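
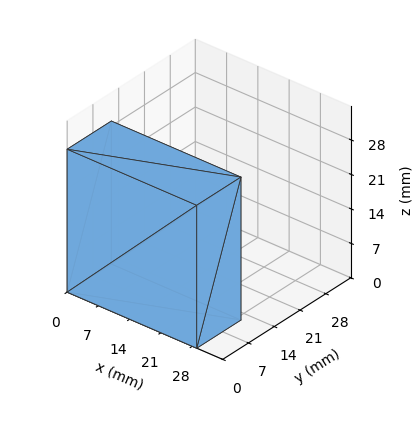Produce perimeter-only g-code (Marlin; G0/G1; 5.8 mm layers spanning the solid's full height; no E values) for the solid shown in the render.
Reading the render: the shape is a rectangular box, roughly 29 × 12 mm footprint and 29 mm tall (dimensions read to the nearest mm from the axis ticks). For the g-code, the solid's height is divided into equal slices at the stated Δz and each level perimeter traced with G1 moves after a G0 lift.

; perimeter-only toolpath
G21 ; units = mm
G90 ; absolute positioning
G28 ; home
; layer 1
G0 Z5.8
G0 X0.0 Y0.0
G1 X29.0 Y0.0
G1 X29.0 Y12.0
G1 X0.0 Y12.0
G1 X0.0 Y0.0
; layer 2
G0 Z11.6
G0 X0.0 Y0.0
G1 X29.0 Y0.0
G1 X29.0 Y12.0
G1 X0.0 Y12.0
G1 X0.0 Y0.0
; layer 3
G0 Z17.4
G0 X0.0 Y0.0
G1 X29.0 Y0.0
G1 X29.0 Y12.0
G1 X0.0 Y12.0
G1 X0.0 Y0.0
; layer 4
G0 Z23.2
G0 X0.0 Y0.0
G1 X29.0 Y0.0
G1 X29.0 Y12.0
G1 X0.0 Y12.0
G1 X0.0 Y0.0
; layer 5
G0 Z29.0
G0 X0.0 Y0.0
G1 X29.0 Y0.0
G1 X29.0 Y12.0
G1 X0.0 Y12.0
G1 X0.0 Y0.0
M2 ; end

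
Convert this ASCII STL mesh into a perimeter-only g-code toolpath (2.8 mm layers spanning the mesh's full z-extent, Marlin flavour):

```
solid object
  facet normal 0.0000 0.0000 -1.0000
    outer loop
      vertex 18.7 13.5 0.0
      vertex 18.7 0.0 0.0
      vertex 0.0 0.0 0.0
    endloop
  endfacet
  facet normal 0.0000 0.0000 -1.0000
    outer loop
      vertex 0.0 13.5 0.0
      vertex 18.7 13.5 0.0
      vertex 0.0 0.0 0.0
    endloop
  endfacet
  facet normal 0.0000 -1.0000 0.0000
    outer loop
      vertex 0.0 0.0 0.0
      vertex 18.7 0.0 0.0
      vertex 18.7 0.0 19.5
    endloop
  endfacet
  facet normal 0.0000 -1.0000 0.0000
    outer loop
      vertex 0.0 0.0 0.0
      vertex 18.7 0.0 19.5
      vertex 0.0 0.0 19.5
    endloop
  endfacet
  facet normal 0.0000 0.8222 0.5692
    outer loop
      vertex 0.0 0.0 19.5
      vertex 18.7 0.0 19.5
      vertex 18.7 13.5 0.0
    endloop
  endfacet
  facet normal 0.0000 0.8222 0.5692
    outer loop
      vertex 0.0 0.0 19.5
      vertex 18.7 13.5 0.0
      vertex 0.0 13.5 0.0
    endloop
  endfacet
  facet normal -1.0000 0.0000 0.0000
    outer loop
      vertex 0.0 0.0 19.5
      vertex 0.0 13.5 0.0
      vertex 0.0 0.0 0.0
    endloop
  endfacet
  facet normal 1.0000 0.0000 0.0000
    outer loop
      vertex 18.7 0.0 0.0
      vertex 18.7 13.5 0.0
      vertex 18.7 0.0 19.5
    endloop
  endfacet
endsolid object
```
; perimeter-only toolpath
G21 ; units = mm
G90 ; absolute positioning
G28 ; home
; layer 1
G0 Z2.8
G0 X0.0 Y0.0
G1 X18.7 Y0.0
G1 X18.7 Y11.6
G1 X0.0 Y11.6
G1 X0.0 Y0.0
; layer 2
G0 Z5.6
G0 X0.0 Y0.0
G1 X18.7 Y0.0
G1 X18.7 Y9.6
G1 X0.0 Y9.6
G1 X0.0 Y0.0
; layer 3
G0 Z8.4
G0 X0.0 Y0.0
G1 X18.7 Y0.0
G1 X18.7 Y7.7
G1 X0.0 Y7.7
G1 X0.0 Y0.0
; layer 4
G0 Z11.1
G0 X0.0 Y0.0
G1 X18.7 Y0.0
G1 X18.7 Y5.8
G1 X0.0 Y5.8
G1 X0.0 Y0.0
; layer 5
G0 Z13.9
G0 X0.0 Y0.0
G1 X18.7 Y0.0
G1 X18.7 Y3.9
G1 X0.0 Y3.9
G1 X0.0 Y0.0
; layer 6
G0 Z16.7
G0 X0.0 Y0.0
G1 X18.7 Y0.0
G1 X18.7 Y1.9
G1 X0.0 Y1.9
G1 X0.0 Y0.0
M2 ; end

The solid is a wedge (ramp): 18.7 × 13.5 mm base, rising to 19.5 mm along the y=0 edge and sloping linearly to z=0 at y=13.5. Slicing at Δz = 2.8 mm — 7 equal slices spanning the solid's height, so layer i sits at z = i·h/7 — gives 6 non-empty perimeters. Each is a 4-segment closed polygon; G0 lifts to the layer z and rapids to the start vertex, then G1 traces the edges. The cross-section shrinks linearly with z (the slice at the apex is degenerate and omitted).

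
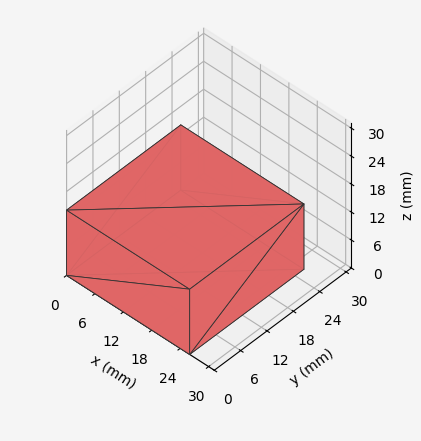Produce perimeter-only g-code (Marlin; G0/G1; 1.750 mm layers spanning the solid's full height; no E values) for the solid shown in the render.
Reading the render: the shape is a rectangular box, roughly 26 × 26 mm footprint and 14 mm tall (dimensions read to the nearest mm from the axis ticks). For the g-code, the solid's height is divided into equal slices at the stated Δz and each level perimeter traced with G1 moves after a G0 lift.

; perimeter-only toolpath
G21 ; units = mm
G90 ; absolute positioning
G28 ; home
; layer 1
G0 Z1.750
G0 X0.000 Y0.000
G1 X26.000 Y0.000
G1 X26.000 Y26.000
G1 X0.000 Y26.000
G1 X0.000 Y0.000
; layer 2
G0 Z3.500
G0 X0.000 Y0.000
G1 X26.000 Y0.000
G1 X26.000 Y26.000
G1 X0.000 Y26.000
G1 X0.000 Y0.000
; layer 3
G0 Z5.250
G0 X0.000 Y0.000
G1 X26.000 Y0.000
G1 X26.000 Y26.000
G1 X0.000 Y26.000
G1 X0.000 Y0.000
; layer 4
G0 Z7.000
G0 X0.000 Y0.000
G1 X26.000 Y0.000
G1 X26.000 Y26.000
G1 X0.000 Y26.000
G1 X0.000 Y0.000
; layer 5
G0 Z8.750
G0 X0.000 Y0.000
G1 X26.000 Y0.000
G1 X26.000 Y26.000
G1 X0.000 Y26.000
G1 X0.000 Y0.000
; layer 6
G0 Z10.500
G0 X0.000 Y0.000
G1 X26.000 Y0.000
G1 X26.000 Y26.000
G1 X0.000 Y26.000
G1 X0.000 Y0.000
; layer 7
G0 Z12.250
G0 X0.000 Y0.000
G1 X26.000 Y0.000
G1 X26.000 Y26.000
G1 X0.000 Y26.000
G1 X0.000 Y0.000
; layer 8
G0 Z14.000
G0 X0.000 Y0.000
G1 X26.000 Y0.000
G1 X26.000 Y26.000
G1 X0.000 Y26.000
G1 X0.000 Y0.000
M2 ; end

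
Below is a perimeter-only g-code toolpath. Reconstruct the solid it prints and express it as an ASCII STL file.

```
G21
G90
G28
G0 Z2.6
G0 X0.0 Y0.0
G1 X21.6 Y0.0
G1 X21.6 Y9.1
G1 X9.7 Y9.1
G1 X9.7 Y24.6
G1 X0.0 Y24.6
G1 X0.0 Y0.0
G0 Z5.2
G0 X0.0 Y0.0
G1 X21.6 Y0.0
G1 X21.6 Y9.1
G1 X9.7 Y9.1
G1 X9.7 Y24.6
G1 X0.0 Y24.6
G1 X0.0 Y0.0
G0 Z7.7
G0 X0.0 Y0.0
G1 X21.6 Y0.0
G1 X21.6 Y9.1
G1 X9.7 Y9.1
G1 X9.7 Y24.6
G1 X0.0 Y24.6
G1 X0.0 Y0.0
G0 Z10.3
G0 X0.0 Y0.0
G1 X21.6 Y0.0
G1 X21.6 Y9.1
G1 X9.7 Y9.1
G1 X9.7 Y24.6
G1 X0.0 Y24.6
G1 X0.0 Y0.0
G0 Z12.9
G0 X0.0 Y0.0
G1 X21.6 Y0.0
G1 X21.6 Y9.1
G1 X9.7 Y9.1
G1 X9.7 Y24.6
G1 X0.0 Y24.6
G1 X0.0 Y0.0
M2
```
solid part
  facet normal 0.0000 0.0000 -1.0000
    outer loop
      vertex 21.6 9.1 0.0
      vertex 21.6 0.0 0.0
      vertex 0.0 0.0 0.0
    endloop
  endfacet
  facet normal 0.0000 0.0000 -1.0000
    outer loop
      vertex 9.7 9.1 0.0
      vertex 21.6 9.1 0.0
      vertex 0.0 0.0 0.0
    endloop
  endfacet
  facet normal 0.0000 0.0000 -1.0000
    outer loop
      vertex 9.7 24.6 0.0
      vertex 9.7 9.1 0.0
      vertex 0.0 0.0 0.0
    endloop
  endfacet
  facet normal 0.0000 0.0000 -1.0000
    outer loop
      vertex 0.0 24.6 0.0
      vertex 9.7 24.6 0.0
      vertex 0.0 0.0 0.0
    endloop
  endfacet
  facet normal 0.0000 0.0000 1.0000
    outer loop
      vertex 0.0 0.0 12.9
      vertex 21.6 0.0 12.9
      vertex 21.6 9.1 12.9
    endloop
  endfacet
  facet normal 0.0000 0.0000 1.0000
    outer loop
      vertex 0.0 0.0 12.9
      vertex 21.6 9.1 12.9
      vertex 9.7 9.1 12.9
    endloop
  endfacet
  facet normal 0.0000 0.0000 1.0000
    outer loop
      vertex 0.0 0.0 12.9
      vertex 9.7 9.1 12.9
      vertex 9.7 24.6 12.9
    endloop
  endfacet
  facet normal 0.0000 0.0000 1.0000
    outer loop
      vertex 0.0 0.0 12.9
      vertex 9.7 24.6 12.9
      vertex 0.0 24.6 12.9
    endloop
  endfacet
  facet normal 0.0000 -1.0000 0.0000
    outer loop
      vertex 0.0 0.0 0.0
      vertex 21.6 0.0 0.0
      vertex 21.6 0.0 12.9
    endloop
  endfacet
  facet normal 0.0000 -1.0000 0.0000
    outer loop
      vertex 0.0 0.0 0.0
      vertex 21.6 0.0 12.9
      vertex 0.0 0.0 12.9
    endloop
  endfacet
  facet normal 1.0000 0.0000 0.0000
    outer loop
      vertex 21.6 0.0 0.0
      vertex 21.6 9.1 0.0
      vertex 21.6 9.1 12.9
    endloop
  endfacet
  facet normal 1.0000 0.0000 0.0000
    outer loop
      vertex 21.6 0.0 0.0
      vertex 21.6 9.1 12.9
      vertex 21.6 0.0 12.9
    endloop
  endfacet
  facet normal 0.0000 1.0000 0.0000
    outer loop
      vertex 21.6 9.1 0.0
      vertex 9.7 9.1 0.0
      vertex 9.7 9.1 12.9
    endloop
  endfacet
  facet normal 0.0000 1.0000 0.0000
    outer loop
      vertex 21.6 9.1 0.0
      vertex 9.7 9.1 12.9
      vertex 21.6 9.1 12.9
    endloop
  endfacet
  facet normal 1.0000 0.0000 0.0000
    outer loop
      vertex 9.7 9.1 0.0
      vertex 9.7 24.6 0.0
      vertex 9.7 24.6 12.9
    endloop
  endfacet
  facet normal 1.0000 0.0000 0.0000
    outer loop
      vertex 9.7 9.1 0.0
      vertex 9.7 24.6 12.9
      vertex 9.7 9.1 12.9
    endloop
  endfacet
  facet normal 0.0000 1.0000 0.0000
    outer loop
      vertex 9.7 24.6 0.0
      vertex 0.0 24.6 0.0
      vertex 0.0 24.6 12.9
    endloop
  endfacet
  facet normal 0.0000 1.0000 0.0000
    outer loop
      vertex 9.7 24.6 0.0
      vertex 0.0 24.6 12.9
      vertex 9.7 24.6 12.9
    endloop
  endfacet
  facet normal -1.0000 0.0000 0.0000
    outer loop
      vertex 0.0 24.6 0.0
      vertex 0.0 0.0 0.0
      vertex 0.0 0.0 12.9
    endloop
  endfacet
  facet normal -1.0000 0.0000 0.0000
    outer loop
      vertex 0.0 24.6 0.0
      vertex 0.0 0.0 12.9
      vertex 0.0 24.6 12.9
    endloop
  endfacet
endsolid part

The G0 Z moves step by Δz≈2.6 mm. Every layer's G1 loop is the same polygon, so the solid is a straight extrusion of it from z=0 to z≈12.9. Closing with flat bottom and top caps and triangulating gives 20 facets — an L-shaped prism: outer 21.6 × 24.6 mm, arm thicknesses ≈ 9.1 mm (horizontal) and 9.7 mm (vertical), extruded 12.9 mm in z.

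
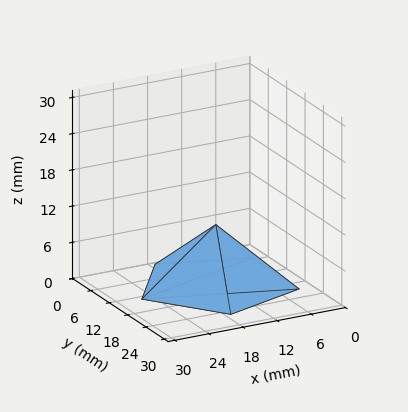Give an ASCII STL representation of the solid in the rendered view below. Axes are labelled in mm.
Reading the render: the shape is a regular 5-sided pyramid, base circumscribed radius ≈ 13 mm, apex at z ≈ 10 mm (dimensions read to the nearest mm from the axis ticks). For the STL, each face is triangulated and given an outward normal.

solid part
  facet normal 0.0000 0.0000 -1.0000
    outer loop
      vertex 2.48 20.64 0.00
      vertex 17.02 25.36 0.00
      vertex 26.00 13.00 0.00
    endloop
  endfacet
  facet normal 0.0000 0.0000 -1.0000
    outer loop
      vertex 2.48 5.36 0.00
      vertex 2.48 20.64 0.00
      vertex 26.00 13.00 0.00
    endloop
  endfacet
  facet normal 0.0000 0.0000 -1.0000
    outer loop
      vertex 17.02 0.64 0.00
      vertex 2.48 5.36 0.00
      vertex 26.00 13.00 0.00
    endloop
  endfacet
  facet normal 0.5575 0.4050 0.7247
    outer loop
      vertex 26.00 13.00 0.00
      vertex 17.02 25.36 0.00
      vertex 13.00 13.00 10.00
    endloop
  endfacet
  facet normal -0.2128 0.6555 0.7246
    outer loop
      vertex 17.02 25.36 0.00
      vertex 2.48 20.64 0.00
      vertex 13.00 13.00 10.00
    endloop
  endfacet
  facet normal -0.6890 0.0000 0.7248
    outer loop
      vertex 2.48 20.64 0.00
      vertex 2.48 5.36 0.00
      vertex 13.00 13.00 10.00
    endloop
  endfacet
  facet normal -0.2128 -0.6555 0.7246
    outer loop
      vertex 2.48 5.36 0.00
      vertex 17.02 0.64 0.00
      vertex 13.00 13.00 10.00
    endloop
  endfacet
  facet normal 0.5575 -0.4050 0.7247
    outer loop
      vertex 17.02 0.64 0.00
      vertex 26.00 13.00 0.00
      vertex 13.00 13.00 10.00
    endloop
  endfacet
endsolid part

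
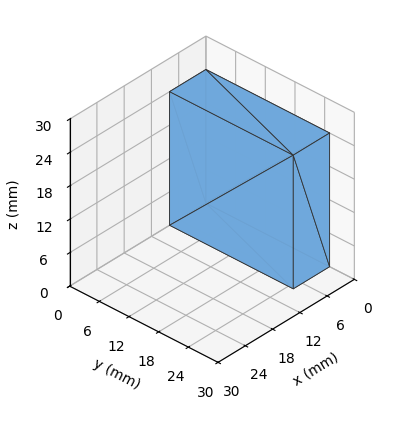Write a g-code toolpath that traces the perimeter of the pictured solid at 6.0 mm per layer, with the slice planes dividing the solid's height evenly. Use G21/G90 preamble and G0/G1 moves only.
Reading the render: the shape is a rectangular box, roughly 8 × 25 mm footprint and 24 mm tall (dimensions read to the nearest mm from the axis ticks). For the g-code, the solid's height is divided into equal slices at the stated Δz and each level perimeter traced with G1 moves after a G0 lift.

; perimeter-only toolpath
G21 ; units = mm
G90 ; absolute positioning
G28 ; home
; layer 1
G0 Z6.0
G0 X0.0 Y0.0
G1 X8.0 Y0.0
G1 X8.0 Y25.0
G1 X0.0 Y25.0
G1 X0.0 Y0.0
; layer 2
G0 Z12.0
G0 X0.0 Y0.0
G1 X8.0 Y0.0
G1 X8.0 Y25.0
G1 X0.0 Y25.0
G1 X0.0 Y0.0
; layer 3
G0 Z18.0
G0 X0.0 Y0.0
G1 X8.0 Y0.0
G1 X8.0 Y25.0
G1 X0.0 Y25.0
G1 X0.0 Y0.0
; layer 4
G0 Z24.0
G0 X0.0 Y0.0
G1 X8.0 Y0.0
G1 X8.0 Y25.0
G1 X0.0 Y25.0
G1 X0.0 Y0.0
M2 ; end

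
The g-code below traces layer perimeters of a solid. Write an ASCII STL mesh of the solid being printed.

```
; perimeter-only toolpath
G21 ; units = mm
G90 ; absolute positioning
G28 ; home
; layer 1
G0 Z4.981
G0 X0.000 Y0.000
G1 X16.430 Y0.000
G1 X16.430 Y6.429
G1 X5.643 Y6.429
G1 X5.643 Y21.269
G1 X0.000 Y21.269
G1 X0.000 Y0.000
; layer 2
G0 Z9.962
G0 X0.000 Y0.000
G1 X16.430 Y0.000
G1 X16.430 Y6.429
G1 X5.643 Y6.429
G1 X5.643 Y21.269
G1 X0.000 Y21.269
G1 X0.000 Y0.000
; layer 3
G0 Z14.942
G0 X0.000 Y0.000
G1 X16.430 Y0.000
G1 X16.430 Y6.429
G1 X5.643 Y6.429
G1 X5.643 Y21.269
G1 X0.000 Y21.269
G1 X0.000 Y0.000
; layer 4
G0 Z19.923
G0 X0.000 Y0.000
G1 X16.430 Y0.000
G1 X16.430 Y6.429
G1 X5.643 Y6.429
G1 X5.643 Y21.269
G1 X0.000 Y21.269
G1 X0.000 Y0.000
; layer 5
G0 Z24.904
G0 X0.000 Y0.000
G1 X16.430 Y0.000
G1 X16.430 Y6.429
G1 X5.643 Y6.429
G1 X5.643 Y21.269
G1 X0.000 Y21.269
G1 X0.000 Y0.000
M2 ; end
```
solid part
  facet normal 0.0000 0.0000 -1.0000
    outer loop
      vertex 16.430 6.429 0.000
      vertex 16.430 0.000 0.000
      vertex 0.000 0.000 0.000
    endloop
  endfacet
  facet normal 0.0000 0.0000 -1.0000
    outer loop
      vertex 5.643 6.429 0.000
      vertex 16.430 6.429 0.000
      vertex 0.000 0.000 0.000
    endloop
  endfacet
  facet normal 0.0000 0.0000 -1.0000
    outer loop
      vertex 5.643 21.269 0.000
      vertex 5.643 6.429 0.000
      vertex 0.000 0.000 0.000
    endloop
  endfacet
  facet normal 0.0000 0.0000 -1.0000
    outer loop
      vertex 0.000 21.269 0.000
      vertex 5.643 21.269 0.000
      vertex 0.000 0.000 0.000
    endloop
  endfacet
  facet normal 0.0000 0.0000 1.0000
    outer loop
      vertex 0.000 0.000 24.904
      vertex 16.430 0.000 24.904
      vertex 16.430 6.429 24.904
    endloop
  endfacet
  facet normal 0.0000 0.0000 1.0000
    outer loop
      vertex 0.000 0.000 24.904
      vertex 16.430 6.429 24.904
      vertex 5.643 6.429 24.904
    endloop
  endfacet
  facet normal 0.0000 0.0000 1.0000
    outer loop
      vertex 0.000 0.000 24.904
      vertex 5.643 6.429 24.904
      vertex 5.643 21.269 24.904
    endloop
  endfacet
  facet normal 0.0000 0.0000 1.0000
    outer loop
      vertex 0.000 0.000 24.904
      vertex 5.643 21.269 24.904
      vertex 0.000 21.269 24.904
    endloop
  endfacet
  facet normal 0.0000 -1.0000 0.0000
    outer loop
      vertex 0.000 0.000 0.000
      vertex 16.430 0.000 0.000
      vertex 16.430 0.000 24.904
    endloop
  endfacet
  facet normal 0.0000 -1.0000 0.0000
    outer loop
      vertex 0.000 0.000 0.000
      vertex 16.430 0.000 24.904
      vertex 0.000 0.000 24.904
    endloop
  endfacet
  facet normal 1.0000 0.0000 0.0000
    outer loop
      vertex 16.430 0.000 0.000
      vertex 16.430 6.429 0.000
      vertex 16.430 6.429 24.904
    endloop
  endfacet
  facet normal 1.0000 0.0000 0.0000
    outer loop
      vertex 16.430 0.000 0.000
      vertex 16.430 6.429 24.904
      vertex 16.430 0.000 24.904
    endloop
  endfacet
  facet normal 0.0000 1.0000 0.0000
    outer loop
      vertex 16.430 6.429 0.000
      vertex 5.643 6.429 0.000
      vertex 5.643 6.429 24.904
    endloop
  endfacet
  facet normal 0.0000 1.0000 0.0000
    outer loop
      vertex 16.430 6.429 0.000
      vertex 5.643 6.429 24.904
      vertex 16.430 6.429 24.904
    endloop
  endfacet
  facet normal 1.0000 0.0000 0.0000
    outer loop
      vertex 5.643 6.429 0.000
      vertex 5.643 21.269 0.000
      vertex 5.643 21.269 24.904
    endloop
  endfacet
  facet normal 1.0000 0.0000 0.0000
    outer loop
      vertex 5.643 6.429 0.000
      vertex 5.643 21.269 24.904
      vertex 5.643 6.429 24.904
    endloop
  endfacet
  facet normal 0.0000 1.0000 0.0000
    outer loop
      vertex 5.643 21.269 0.000
      vertex 0.000 21.269 0.000
      vertex 0.000 21.269 24.904
    endloop
  endfacet
  facet normal 0.0000 1.0000 0.0000
    outer loop
      vertex 5.643 21.269 0.000
      vertex 0.000 21.269 24.904
      vertex 5.643 21.269 24.904
    endloop
  endfacet
  facet normal -1.0000 0.0000 0.0000
    outer loop
      vertex 0.000 21.269 0.000
      vertex 0.000 0.000 0.000
      vertex 0.000 0.000 24.904
    endloop
  endfacet
  facet normal -1.0000 0.0000 0.0000
    outer loop
      vertex 0.000 21.269 0.000
      vertex 0.000 0.000 24.904
      vertex 0.000 21.269 24.904
    endloop
  endfacet
endsolid part

The G0 Z moves step by Δz≈4.981 mm. Every layer's G1 loop is the same polygon, so the solid is a straight extrusion of it from z=0 to z≈24.9. Closing with flat bottom and top caps and triangulating gives 20 facets — an L-shaped prism: outer 16.4 × 21.3 mm, arm thicknesses ≈ 6.43 mm (horizontal) and 5.64 mm (vertical), extruded 24.9 mm in z.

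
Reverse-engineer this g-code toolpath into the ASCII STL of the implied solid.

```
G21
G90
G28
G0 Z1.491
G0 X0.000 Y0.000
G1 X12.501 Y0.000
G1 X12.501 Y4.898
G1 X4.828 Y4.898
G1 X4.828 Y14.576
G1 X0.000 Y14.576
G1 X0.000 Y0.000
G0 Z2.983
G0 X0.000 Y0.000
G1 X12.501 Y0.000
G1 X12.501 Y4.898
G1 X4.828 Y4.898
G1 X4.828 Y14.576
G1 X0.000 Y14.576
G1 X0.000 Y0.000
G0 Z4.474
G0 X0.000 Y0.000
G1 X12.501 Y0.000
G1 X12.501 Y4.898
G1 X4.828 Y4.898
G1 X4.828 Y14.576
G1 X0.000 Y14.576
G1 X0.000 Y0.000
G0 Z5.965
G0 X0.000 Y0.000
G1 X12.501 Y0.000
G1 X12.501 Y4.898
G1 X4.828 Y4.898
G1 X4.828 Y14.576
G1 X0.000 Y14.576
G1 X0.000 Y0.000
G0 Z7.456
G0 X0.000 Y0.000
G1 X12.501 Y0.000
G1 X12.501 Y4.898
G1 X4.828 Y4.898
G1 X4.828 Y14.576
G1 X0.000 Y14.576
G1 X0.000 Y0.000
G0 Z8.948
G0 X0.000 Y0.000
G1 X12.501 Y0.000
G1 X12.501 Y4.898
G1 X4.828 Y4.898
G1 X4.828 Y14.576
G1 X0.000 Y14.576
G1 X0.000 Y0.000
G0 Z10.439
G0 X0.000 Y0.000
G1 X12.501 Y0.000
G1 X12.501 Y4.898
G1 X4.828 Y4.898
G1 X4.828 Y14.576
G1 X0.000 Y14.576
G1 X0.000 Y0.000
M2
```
solid part
  facet normal 0.0000 0.0000 -1.0000
    outer loop
      vertex 12.501 4.898 0.000
      vertex 12.501 0.000 0.000
      vertex 0.000 0.000 0.000
    endloop
  endfacet
  facet normal 0.0000 0.0000 -1.0000
    outer loop
      vertex 4.828 4.898 0.000
      vertex 12.501 4.898 0.000
      vertex 0.000 0.000 0.000
    endloop
  endfacet
  facet normal 0.0000 0.0000 -1.0000
    outer loop
      vertex 4.828 14.576 0.000
      vertex 4.828 4.898 0.000
      vertex 0.000 0.000 0.000
    endloop
  endfacet
  facet normal 0.0000 0.0000 -1.0000
    outer loop
      vertex 0.000 14.576 0.000
      vertex 4.828 14.576 0.000
      vertex 0.000 0.000 0.000
    endloop
  endfacet
  facet normal 0.0000 0.0000 1.0000
    outer loop
      vertex 0.000 0.000 10.439
      vertex 12.501 0.000 10.439
      vertex 12.501 4.898 10.439
    endloop
  endfacet
  facet normal 0.0000 0.0000 1.0000
    outer loop
      vertex 0.000 0.000 10.439
      vertex 12.501 4.898 10.439
      vertex 4.828 4.898 10.439
    endloop
  endfacet
  facet normal 0.0000 0.0000 1.0000
    outer loop
      vertex 0.000 0.000 10.439
      vertex 4.828 4.898 10.439
      vertex 4.828 14.576 10.439
    endloop
  endfacet
  facet normal 0.0000 0.0000 1.0000
    outer loop
      vertex 0.000 0.000 10.439
      vertex 4.828 14.576 10.439
      vertex 0.000 14.576 10.439
    endloop
  endfacet
  facet normal 0.0000 -1.0000 0.0000
    outer loop
      vertex 0.000 0.000 0.000
      vertex 12.501 0.000 0.000
      vertex 12.501 0.000 10.439
    endloop
  endfacet
  facet normal 0.0000 -1.0000 0.0000
    outer loop
      vertex 0.000 0.000 0.000
      vertex 12.501 0.000 10.439
      vertex 0.000 0.000 10.439
    endloop
  endfacet
  facet normal 1.0000 0.0000 0.0000
    outer loop
      vertex 12.501 0.000 0.000
      vertex 12.501 4.898 0.000
      vertex 12.501 4.898 10.439
    endloop
  endfacet
  facet normal 1.0000 0.0000 0.0000
    outer loop
      vertex 12.501 0.000 0.000
      vertex 12.501 4.898 10.439
      vertex 12.501 0.000 10.439
    endloop
  endfacet
  facet normal 0.0000 1.0000 0.0000
    outer loop
      vertex 12.501 4.898 0.000
      vertex 4.828 4.898 0.000
      vertex 4.828 4.898 10.439
    endloop
  endfacet
  facet normal 0.0000 1.0000 0.0000
    outer loop
      vertex 12.501 4.898 0.000
      vertex 4.828 4.898 10.439
      vertex 12.501 4.898 10.439
    endloop
  endfacet
  facet normal 1.0000 0.0000 0.0000
    outer loop
      vertex 4.828 4.898 0.000
      vertex 4.828 14.576 0.000
      vertex 4.828 14.576 10.439
    endloop
  endfacet
  facet normal 1.0000 0.0000 0.0000
    outer loop
      vertex 4.828 4.898 0.000
      vertex 4.828 14.576 10.439
      vertex 4.828 4.898 10.439
    endloop
  endfacet
  facet normal 0.0000 1.0000 0.0000
    outer loop
      vertex 4.828 14.576 0.000
      vertex 0.000 14.576 0.000
      vertex 0.000 14.576 10.439
    endloop
  endfacet
  facet normal 0.0000 1.0000 0.0000
    outer loop
      vertex 4.828 14.576 0.000
      vertex 0.000 14.576 10.439
      vertex 4.828 14.576 10.439
    endloop
  endfacet
  facet normal -1.0000 0.0000 0.0000
    outer loop
      vertex 0.000 14.576 0.000
      vertex 0.000 0.000 0.000
      vertex 0.000 0.000 10.439
    endloop
  endfacet
  facet normal -1.0000 0.0000 0.0000
    outer loop
      vertex 0.000 14.576 0.000
      vertex 0.000 0.000 10.439
      vertex 0.000 14.576 10.439
    endloop
  endfacet
endsolid part

The G0 Z moves step by Δz≈1.491 mm. Every layer's G1 loop is the same polygon, so the solid is a straight extrusion of it from z=0 to z≈10.4. Closing with flat bottom and top caps and triangulating gives 20 facets — an L-shaped prism: outer 12.5 × 14.6 mm, arm thicknesses ≈ 4.9 mm (horizontal) and 4.83 mm (vertical), extruded 10.4 mm in z.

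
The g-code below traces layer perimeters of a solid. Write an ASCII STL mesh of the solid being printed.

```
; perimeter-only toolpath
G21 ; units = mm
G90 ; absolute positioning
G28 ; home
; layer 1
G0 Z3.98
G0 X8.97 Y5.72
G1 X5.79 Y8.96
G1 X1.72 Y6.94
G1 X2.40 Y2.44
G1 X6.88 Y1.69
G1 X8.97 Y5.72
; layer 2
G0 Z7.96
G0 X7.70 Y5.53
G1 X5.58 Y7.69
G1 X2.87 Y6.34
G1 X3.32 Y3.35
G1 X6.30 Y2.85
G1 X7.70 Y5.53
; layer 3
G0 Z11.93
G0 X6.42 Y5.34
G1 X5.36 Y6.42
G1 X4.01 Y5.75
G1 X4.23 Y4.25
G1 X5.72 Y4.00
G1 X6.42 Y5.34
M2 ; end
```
solid part
  facet normal 0.0000 0.0000 -1.0000
    outer loop
      vertex 0.58 7.53 0.00
      vertex 6.00 10.23 0.00
      vertex 10.24 5.91 0.00
    endloop
  endfacet
  facet normal 0.0000 0.0000 -1.0000
    outer loop
      vertex 1.48 1.54 0.00
      vertex 0.58 7.53 0.00
      vertex 10.24 5.91 0.00
    endloop
  endfacet
  facet normal 0.0000 0.0000 -1.0000
    outer loop
      vertex 7.45 0.54 0.00
      vertex 1.48 1.54 0.00
      vertex 10.24 5.91 0.00
    endloop
  endfacet
  facet normal 0.6904 0.6776 0.2533
    outer loop
      vertex 10.24 5.91 0.00
      vertex 6.00 10.23 0.00
      vertex 5.15 5.15 15.91
    endloop
  endfacet
  facet normal -0.4313 0.8659 0.2534
    outer loop
      vertex 6.00 10.23 0.00
      vertex 0.58 7.53 0.00
      vertex 5.15 5.15 15.91
    endloop
  endfacet
  facet normal -0.9567 -0.1437 0.2533
    outer loop
      vertex 0.58 7.53 0.00
      vertex 1.48 1.54 0.00
      vertex 5.15 5.15 15.91
    endloop
  endfacet
  facet normal -0.1598 -0.9541 0.2533
    outer loop
      vertex 1.48 1.54 0.00
      vertex 7.45 0.54 0.00
      vertex 5.15 5.15 15.91
    endloop
  endfacet
  facet normal 0.8584 -0.4460 0.2533
    outer loop
      vertex 7.45 0.54 0.00
      vertex 10.24 5.91 0.00
      vertex 5.15 5.15 15.91
    endloop
  endfacet
endsolid part

The G0 Z moves step by Δz≈3.98 mm. The G1 loops shrink linearly with z, so the solid tapers from its base footprint up to z≈15.9. Closing with a flat bottom cap and the tapered top and triangulating gives 8 facets — a regular 5-sided pyramid, base circumscribed radius ≈ 5.15 mm, apex at z ≈ 15.9 mm.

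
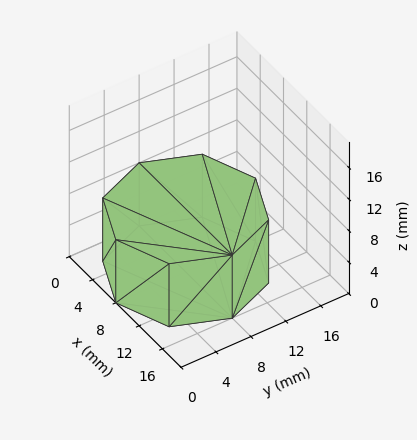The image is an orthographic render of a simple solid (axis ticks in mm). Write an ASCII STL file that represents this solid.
Reading the render: the shape is a regular 8-sided prism (a cylinder approximated with 8 flat sides), circumscribed radius ≈ 8 mm, height ≈ 8 mm (dimensions read to the nearest mm from the axis ticks). For the STL, each face is triangulated and given an outward normal.

solid part
  facet normal 0.0000 0.0000 -1.0000
    outer loop
      vertex 8.0 16.0 0.0
      vertex 13.7 13.7 0.0
      vertex 16.0 8.0 0.0
    endloop
  endfacet
  facet normal 0.0000 0.0000 -1.0000
    outer loop
      vertex 2.3 13.7 0.0
      vertex 8.0 16.0 0.0
      vertex 16.0 8.0 0.0
    endloop
  endfacet
  facet normal 0.0000 0.0000 -1.0000
    outer loop
      vertex 0.0 8.0 0.0
      vertex 2.3 13.7 0.0
      vertex 16.0 8.0 0.0
    endloop
  endfacet
  facet normal 0.0000 0.0000 -1.0000
    outer loop
      vertex 2.3 2.3 0.0
      vertex 0.0 8.0 0.0
      vertex 16.0 8.0 0.0
    endloop
  endfacet
  facet normal 0.0000 0.0000 -1.0000
    outer loop
      vertex 8.0 0.0 0.0
      vertex 2.3 2.3 0.0
      vertex 16.0 8.0 0.0
    endloop
  endfacet
  facet normal 0.0000 0.0000 -1.0000
    outer loop
      vertex 13.7 2.3 0.0
      vertex 8.0 0.0 0.0
      vertex 16.0 8.0 0.0
    endloop
  endfacet
  facet normal 0.0000 0.0000 1.0000
    outer loop
      vertex 16.0 8.0 8.0
      vertex 13.7 13.7 8.0
      vertex 8.0 16.0 8.0
    endloop
  endfacet
  facet normal 0.0000 0.0000 1.0000
    outer loop
      vertex 16.0 8.0 8.0
      vertex 8.0 16.0 8.0
      vertex 2.3 13.7 8.0
    endloop
  endfacet
  facet normal 0.0000 0.0000 1.0000
    outer loop
      vertex 16.0 8.0 8.0
      vertex 2.3 13.7 8.0
      vertex 0.0 8.0 8.0
    endloop
  endfacet
  facet normal 0.0000 0.0000 1.0000
    outer loop
      vertex 16.0 8.0 8.0
      vertex 0.0 8.0 8.0
      vertex 2.3 2.3 8.0
    endloop
  endfacet
  facet normal 0.0000 0.0000 1.0000
    outer loop
      vertex 16.0 8.0 8.0
      vertex 2.3 2.3 8.0
      vertex 8.0 0.0 8.0
    endloop
  endfacet
  facet normal 0.0000 0.0000 1.0000
    outer loop
      vertex 16.0 8.0 8.0
      vertex 8.0 0.0 8.0
      vertex 13.7 2.3 8.0
    endloop
  endfacet
  facet normal 0.9274 0.3742 0.0000
    outer loop
      vertex 16.0 8.0 0.0
      vertex 13.7 13.7 0.0
      vertex 13.7 13.7 8.0
    endloop
  endfacet
  facet normal 0.9274 0.3742 0.0000
    outer loop
      vertex 16.0 8.0 0.0
      vertex 13.7 13.7 8.0
      vertex 16.0 8.0 8.0
    endloop
  endfacet
  facet normal 0.3742 0.9274 0.0000
    outer loop
      vertex 13.7 13.7 0.0
      vertex 8.0 16.0 0.0
      vertex 8.0 16.0 8.0
    endloop
  endfacet
  facet normal 0.3742 0.9274 0.0000
    outer loop
      vertex 13.7 13.7 0.0
      vertex 8.0 16.0 8.0
      vertex 13.7 13.7 8.0
    endloop
  endfacet
  facet normal -0.3742 0.9274 0.0000
    outer loop
      vertex 8.0 16.0 0.0
      vertex 2.3 13.7 0.0
      vertex 2.3 13.7 8.0
    endloop
  endfacet
  facet normal -0.3742 0.9274 0.0000
    outer loop
      vertex 8.0 16.0 0.0
      vertex 2.3 13.7 8.0
      vertex 8.0 16.0 8.0
    endloop
  endfacet
  facet normal -0.9274 0.3742 0.0000
    outer loop
      vertex 2.3 13.7 0.0
      vertex 0.0 8.0 0.0
      vertex 0.0 8.0 8.0
    endloop
  endfacet
  facet normal -0.9274 0.3742 0.0000
    outer loop
      vertex 2.3 13.7 0.0
      vertex 0.0 8.0 8.0
      vertex 2.3 13.7 8.0
    endloop
  endfacet
  facet normal -0.9274 -0.3742 0.0000
    outer loop
      vertex 0.0 8.0 0.0
      vertex 2.3 2.3 0.0
      vertex 2.3 2.3 8.0
    endloop
  endfacet
  facet normal -0.9274 -0.3742 0.0000
    outer loop
      vertex 0.0 8.0 0.0
      vertex 2.3 2.3 8.0
      vertex 0.0 8.0 8.0
    endloop
  endfacet
  facet normal -0.3742 -0.9274 0.0000
    outer loop
      vertex 2.3 2.3 0.0
      vertex 8.0 0.0 0.0
      vertex 8.0 0.0 8.0
    endloop
  endfacet
  facet normal -0.3742 -0.9274 0.0000
    outer loop
      vertex 2.3 2.3 0.0
      vertex 8.0 0.0 8.0
      vertex 2.3 2.3 8.0
    endloop
  endfacet
  facet normal 0.3742 -0.9274 0.0000
    outer loop
      vertex 8.0 0.0 0.0
      vertex 13.7 2.3 0.0
      vertex 13.7 2.3 8.0
    endloop
  endfacet
  facet normal 0.3742 -0.9274 0.0000
    outer loop
      vertex 8.0 0.0 0.0
      vertex 13.7 2.3 8.0
      vertex 8.0 0.0 8.0
    endloop
  endfacet
  facet normal 0.9274 -0.3742 0.0000
    outer loop
      vertex 13.7 2.3 0.0
      vertex 16.0 8.0 0.0
      vertex 16.0 8.0 8.0
    endloop
  endfacet
  facet normal 0.9274 -0.3742 0.0000
    outer loop
      vertex 13.7 2.3 0.0
      vertex 16.0 8.0 8.0
      vertex 13.7 2.3 8.0
    endloop
  endfacet
endsolid part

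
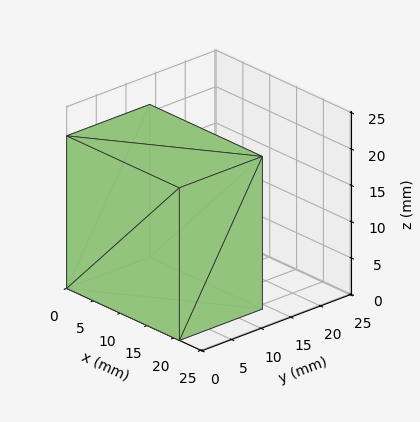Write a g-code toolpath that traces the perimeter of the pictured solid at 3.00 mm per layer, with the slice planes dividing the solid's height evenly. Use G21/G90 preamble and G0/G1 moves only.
Reading the render: the shape is a rectangular box, roughly 21 × 14 mm footprint and 21 mm tall (dimensions read to the nearest mm from the axis ticks). For the g-code, the solid's height is divided into equal slices at the stated Δz and each level perimeter traced with G1 moves after a G0 lift.

; perimeter-only toolpath
G21 ; units = mm
G90 ; absolute positioning
G28 ; home
; layer 1
G0 Z3.00
G0 X0.00 Y0.00
G1 X21.00 Y0.00
G1 X21.00 Y14.00
G1 X0.00 Y14.00
G1 X0.00 Y0.00
; layer 2
G0 Z6.00
G0 X0.00 Y0.00
G1 X21.00 Y0.00
G1 X21.00 Y14.00
G1 X0.00 Y14.00
G1 X0.00 Y0.00
; layer 3
G0 Z9.00
G0 X0.00 Y0.00
G1 X21.00 Y0.00
G1 X21.00 Y14.00
G1 X0.00 Y14.00
G1 X0.00 Y0.00
; layer 4
G0 Z12.00
G0 X0.00 Y0.00
G1 X21.00 Y0.00
G1 X21.00 Y14.00
G1 X0.00 Y14.00
G1 X0.00 Y0.00
; layer 5
G0 Z15.00
G0 X0.00 Y0.00
G1 X21.00 Y0.00
G1 X21.00 Y14.00
G1 X0.00 Y14.00
G1 X0.00 Y0.00
; layer 6
G0 Z18.00
G0 X0.00 Y0.00
G1 X21.00 Y0.00
G1 X21.00 Y14.00
G1 X0.00 Y14.00
G1 X0.00 Y0.00
; layer 7
G0 Z21.00
G0 X0.00 Y0.00
G1 X21.00 Y0.00
G1 X21.00 Y14.00
G1 X0.00 Y14.00
G1 X0.00 Y0.00
M2 ; end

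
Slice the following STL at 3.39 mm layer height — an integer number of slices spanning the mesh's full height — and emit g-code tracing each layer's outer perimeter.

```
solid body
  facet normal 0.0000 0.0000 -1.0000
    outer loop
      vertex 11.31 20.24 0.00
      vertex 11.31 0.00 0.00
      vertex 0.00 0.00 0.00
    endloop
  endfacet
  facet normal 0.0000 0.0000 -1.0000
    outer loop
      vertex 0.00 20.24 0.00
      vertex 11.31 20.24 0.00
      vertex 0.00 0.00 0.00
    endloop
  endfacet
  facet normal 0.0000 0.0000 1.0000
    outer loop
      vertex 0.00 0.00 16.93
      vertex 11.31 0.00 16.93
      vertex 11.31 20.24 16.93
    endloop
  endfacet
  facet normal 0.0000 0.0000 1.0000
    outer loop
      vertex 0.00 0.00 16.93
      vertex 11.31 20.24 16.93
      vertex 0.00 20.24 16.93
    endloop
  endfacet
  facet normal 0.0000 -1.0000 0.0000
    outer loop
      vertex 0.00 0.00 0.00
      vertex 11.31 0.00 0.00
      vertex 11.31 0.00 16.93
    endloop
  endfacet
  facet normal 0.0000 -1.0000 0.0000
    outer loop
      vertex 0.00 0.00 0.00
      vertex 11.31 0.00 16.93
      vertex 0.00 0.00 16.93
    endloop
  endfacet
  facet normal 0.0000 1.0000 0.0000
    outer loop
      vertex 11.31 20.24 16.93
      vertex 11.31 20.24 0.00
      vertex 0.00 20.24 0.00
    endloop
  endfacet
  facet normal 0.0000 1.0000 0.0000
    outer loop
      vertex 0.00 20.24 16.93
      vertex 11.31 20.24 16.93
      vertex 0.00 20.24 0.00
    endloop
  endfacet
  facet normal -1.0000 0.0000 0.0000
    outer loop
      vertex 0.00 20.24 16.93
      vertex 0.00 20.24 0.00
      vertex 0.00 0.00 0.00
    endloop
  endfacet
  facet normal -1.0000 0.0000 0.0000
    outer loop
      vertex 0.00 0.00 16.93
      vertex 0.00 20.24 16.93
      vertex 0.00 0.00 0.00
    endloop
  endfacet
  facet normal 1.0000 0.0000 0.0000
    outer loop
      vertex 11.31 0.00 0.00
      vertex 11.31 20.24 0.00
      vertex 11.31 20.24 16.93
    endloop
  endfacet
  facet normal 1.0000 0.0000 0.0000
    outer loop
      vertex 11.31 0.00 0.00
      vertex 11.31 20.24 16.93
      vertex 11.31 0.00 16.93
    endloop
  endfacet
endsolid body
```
; perimeter-only toolpath
G21 ; units = mm
G90 ; absolute positioning
G28 ; home
; layer 1
G0 Z3.39
G0 X0.00 Y0.00
G1 X11.31 Y0.00
G1 X11.31 Y20.24
G1 X0.00 Y20.24
G1 X0.00 Y0.00
; layer 2
G0 Z6.77
G0 X0.00 Y0.00
G1 X11.31 Y0.00
G1 X11.31 Y20.24
G1 X0.00 Y20.24
G1 X0.00 Y0.00
; layer 3
G0 Z10.16
G0 X0.00 Y0.00
G1 X11.31 Y0.00
G1 X11.31 Y20.24
G1 X0.00 Y20.24
G1 X0.00 Y0.00
; layer 4
G0 Z13.54
G0 X0.00 Y0.00
G1 X11.31 Y0.00
G1 X11.31 Y20.24
G1 X0.00 Y20.24
G1 X0.00 Y0.00
; layer 5
G0 Z16.93
G0 X0.00 Y0.00
G1 X11.31 Y0.00
G1 X11.31 Y20.24
G1 X0.00 Y20.24
G1 X0.00 Y0.00
M2 ; end

The solid is a rectangular box, roughly 11.3 × 20.2 mm footprint and 16.9 mm tall. Slicing at Δz = 3.39 mm — 5 equal slices spanning the solid's height, so layer i sits at z = i·h/5 — gives 5 non-empty perimeters. Each is a 4-segment closed polygon; G0 lifts to the layer z and rapids to the start vertex, then G1 traces the edges.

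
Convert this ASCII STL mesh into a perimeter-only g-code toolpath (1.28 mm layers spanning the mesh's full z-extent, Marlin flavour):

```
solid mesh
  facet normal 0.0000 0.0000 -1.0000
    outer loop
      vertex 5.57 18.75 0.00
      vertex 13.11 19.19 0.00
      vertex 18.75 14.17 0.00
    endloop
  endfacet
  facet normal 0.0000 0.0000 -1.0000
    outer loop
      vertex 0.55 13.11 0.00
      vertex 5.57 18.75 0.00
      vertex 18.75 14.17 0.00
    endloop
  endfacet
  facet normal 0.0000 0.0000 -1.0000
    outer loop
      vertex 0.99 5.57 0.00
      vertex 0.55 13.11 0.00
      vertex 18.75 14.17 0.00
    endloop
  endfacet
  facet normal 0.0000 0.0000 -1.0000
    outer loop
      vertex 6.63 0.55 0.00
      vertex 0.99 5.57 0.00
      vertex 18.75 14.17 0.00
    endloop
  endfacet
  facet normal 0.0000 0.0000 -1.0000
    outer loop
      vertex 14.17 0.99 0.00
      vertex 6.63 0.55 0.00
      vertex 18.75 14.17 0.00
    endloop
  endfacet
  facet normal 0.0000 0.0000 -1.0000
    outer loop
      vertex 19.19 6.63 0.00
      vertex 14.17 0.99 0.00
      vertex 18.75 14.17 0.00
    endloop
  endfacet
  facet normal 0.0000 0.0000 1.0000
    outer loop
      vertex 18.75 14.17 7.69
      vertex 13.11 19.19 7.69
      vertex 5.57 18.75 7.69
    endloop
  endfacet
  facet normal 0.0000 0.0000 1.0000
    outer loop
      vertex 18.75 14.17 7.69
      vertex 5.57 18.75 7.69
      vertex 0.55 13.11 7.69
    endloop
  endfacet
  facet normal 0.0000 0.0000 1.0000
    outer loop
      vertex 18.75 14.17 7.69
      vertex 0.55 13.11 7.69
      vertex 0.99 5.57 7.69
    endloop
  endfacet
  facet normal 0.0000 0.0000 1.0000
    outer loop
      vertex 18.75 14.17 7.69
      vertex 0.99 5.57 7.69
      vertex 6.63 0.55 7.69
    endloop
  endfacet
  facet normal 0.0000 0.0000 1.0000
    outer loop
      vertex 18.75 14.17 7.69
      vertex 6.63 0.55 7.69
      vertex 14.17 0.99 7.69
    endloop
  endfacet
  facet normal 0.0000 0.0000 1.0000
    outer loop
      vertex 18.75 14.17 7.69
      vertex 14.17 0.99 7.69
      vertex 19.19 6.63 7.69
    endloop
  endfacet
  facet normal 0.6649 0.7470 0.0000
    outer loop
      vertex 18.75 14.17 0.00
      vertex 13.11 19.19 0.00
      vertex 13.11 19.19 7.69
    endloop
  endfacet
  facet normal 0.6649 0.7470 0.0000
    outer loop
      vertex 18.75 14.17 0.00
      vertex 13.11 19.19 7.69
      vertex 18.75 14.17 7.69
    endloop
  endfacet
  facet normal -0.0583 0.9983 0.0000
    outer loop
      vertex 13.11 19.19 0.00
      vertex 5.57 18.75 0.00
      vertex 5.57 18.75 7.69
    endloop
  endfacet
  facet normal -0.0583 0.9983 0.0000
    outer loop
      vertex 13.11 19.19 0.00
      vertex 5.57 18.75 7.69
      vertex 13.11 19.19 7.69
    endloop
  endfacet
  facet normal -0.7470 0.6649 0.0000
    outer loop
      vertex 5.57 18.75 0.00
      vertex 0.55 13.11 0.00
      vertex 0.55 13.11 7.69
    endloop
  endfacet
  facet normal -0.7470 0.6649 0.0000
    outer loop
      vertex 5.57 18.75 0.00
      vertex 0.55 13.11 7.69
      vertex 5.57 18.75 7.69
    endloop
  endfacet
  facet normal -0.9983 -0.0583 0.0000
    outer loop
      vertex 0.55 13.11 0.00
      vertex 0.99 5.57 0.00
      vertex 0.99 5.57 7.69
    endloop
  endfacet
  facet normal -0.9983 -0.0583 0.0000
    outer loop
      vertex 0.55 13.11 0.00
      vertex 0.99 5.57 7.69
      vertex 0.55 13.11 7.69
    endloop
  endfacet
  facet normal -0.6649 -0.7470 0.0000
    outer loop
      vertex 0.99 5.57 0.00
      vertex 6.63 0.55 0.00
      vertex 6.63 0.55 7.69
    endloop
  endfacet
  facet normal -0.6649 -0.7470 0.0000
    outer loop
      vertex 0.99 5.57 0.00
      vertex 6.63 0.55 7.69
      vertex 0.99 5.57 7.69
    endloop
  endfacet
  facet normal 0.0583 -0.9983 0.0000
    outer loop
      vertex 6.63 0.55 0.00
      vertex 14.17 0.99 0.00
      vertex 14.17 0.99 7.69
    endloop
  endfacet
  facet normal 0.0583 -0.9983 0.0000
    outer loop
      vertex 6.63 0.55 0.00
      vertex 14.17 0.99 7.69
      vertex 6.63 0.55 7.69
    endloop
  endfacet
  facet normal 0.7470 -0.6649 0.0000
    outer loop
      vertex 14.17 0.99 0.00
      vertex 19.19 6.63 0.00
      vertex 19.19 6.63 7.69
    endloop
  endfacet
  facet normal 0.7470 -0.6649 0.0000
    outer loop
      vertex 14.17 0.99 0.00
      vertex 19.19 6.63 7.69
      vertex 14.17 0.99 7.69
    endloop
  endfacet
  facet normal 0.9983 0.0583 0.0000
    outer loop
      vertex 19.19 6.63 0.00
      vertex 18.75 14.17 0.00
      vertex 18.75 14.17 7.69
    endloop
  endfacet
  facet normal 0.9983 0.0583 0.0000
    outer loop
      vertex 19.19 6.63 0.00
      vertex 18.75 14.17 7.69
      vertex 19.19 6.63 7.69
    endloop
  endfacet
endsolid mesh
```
; perimeter-only toolpath
G21 ; units = mm
G90 ; absolute positioning
G28 ; home
; layer 1
G0 Z1.28
G0 X18.75 Y14.17
G1 X13.11 Y19.19
G1 X5.57 Y18.75
G1 X0.55 Y13.11
G1 X0.99 Y5.57
G1 X6.63 Y0.55
G1 X14.17 Y0.99
G1 X19.19 Y6.63
G1 X18.75 Y14.17
; layer 2
G0 Z2.56
G0 X18.75 Y14.17
G1 X13.11 Y19.19
G1 X5.57 Y18.75
G1 X0.55 Y13.11
G1 X0.99 Y5.57
G1 X6.63 Y0.55
G1 X14.17 Y0.99
G1 X19.19 Y6.63
G1 X18.75 Y14.17
; layer 3
G0 Z3.85
G0 X18.75 Y14.17
G1 X13.11 Y19.19
G1 X5.57 Y18.75
G1 X0.55 Y13.11
G1 X0.99 Y5.57
G1 X6.63 Y0.55
G1 X14.17 Y0.99
G1 X19.19 Y6.63
G1 X18.75 Y14.17
; layer 4
G0 Z5.13
G0 X18.75 Y14.17
G1 X13.11 Y19.19
G1 X5.57 Y18.75
G1 X0.55 Y13.11
G1 X0.99 Y5.57
G1 X6.63 Y0.55
G1 X14.17 Y0.99
G1 X19.19 Y6.63
G1 X18.75 Y14.17
; layer 5
G0 Z6.41
G0 X18.75 Y14.17
G1 X13.11 Y19.19
G1 X5.57 Y18.75
G1 X0.55 Y13.11
G1 X0.99 Y5.57
G1 X6.63 Y0.55
G1 X14.17 Y0.99
G1 X19.19 Y6.63
G1 X18.75 Y14.17
; layer 6
G0 Z7.69
G0 X18.75 Y14.17
G1 X13.11 Y19.19
G1 X5.57 Y18.75
G1 X0.55 Y13.11
G1 X0.99 Y5.57
G1 X6.63 Y0.55
G1 X14.17 Y0.99
G1 X19.19 Y6.63
G1 X18.75 Y14.17
M2 ; end

The solid is a regular 8-sided prism (a cylinder approximated with 8 flat sides), circumscribed radius ≈ 9.87 mm, height ≈ 7.69 mm. Slicing at Δz = 1.28 mm — 6 equal slices spanning the solid's height, so layer i sits at z = i·h/6 — gives 6 non-empty perimeters. Each is a 8-segment closed polygon; G0 lifts to the layer z and rapids to the start vertex, then G1 traces the edges.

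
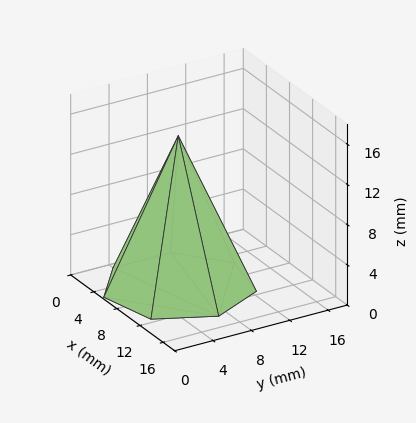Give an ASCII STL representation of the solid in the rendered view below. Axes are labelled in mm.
Reading the render: the shape is a regular 7-sided pyramid, base circumscribed radius ≈ 7 mm, apex at z ≈ 15 mm (dimensions read to the nearest mm from the axis ticks). For the STL, each face is triangulated and given an outward normal.

solid part
  facet normal 0.0000 0.0000 -1.0000
    outer loop
      vertex 5.4 13.8 0.0
      vertex 11.4 12.5 0.0
      vertex 14.0 7.0 0.0
    endloop
  endfacet
  facet normal 0.0000 0.0000 -1.0000
    outer loop
      vertex 0.7 10.0 0.0
      vertex 5.4 13.8 0.0
      vertex 14.0 7.0 0.0
    endloop
  endfacet
  facet normal 0.0000 0.0000 -1.0000
    outer loop
      vertex 0.7 4.0 0.0
      vertex 0.7 10.0 0.0
      vertex 14.0 7.0 0.0
    endloop
  endfacet
  facet normal 0.0000 0.0000 -1.0000
    outer loop
      vertex 5.4 0.2 0.0
      vertex 0.7 4.0 0.0
      vertex 14.0 7.0 0.0
    endloop
  endfacet
  facet normal 0.0000 0.0000 -1.0000
    outer loop
      vertex 11.4 1.5 0.0
      vertex 5.4 0.2 0.0
      vertex 14.0 7.0 0.0
    endloop
  endfacet
  facet normal 0.8330 0.3938 0.3887
    outer loop
      vertex 14.0 7.0 0.0
      vertex 11.4 12.5 0.0
      vertex 7.0 7.0 15.0
    endloop
  endfacet
  facet normal 0.1952 0.9009 0.3876
    outer loop
      vertex 11.4 12.5 0.0
      vertex 5.4 13.8 0.0
      vertex 7.0 7.0 15.0
    endloop
  endfacet
  facet normal -0.5798 0.7171 0.3869
    outer loop
      vertex 5.4 13.8 0.0
      vertex 0.7 10.0 0.0
      vertex 7.0 7.0 15.0
    endloop
  endfacet
  facet normal -0.9220 0.0000 0.3872
    outer loop
      vertex 0.7 10.0 0.0
      vertex 0.7 4.0 0.0
      vertex 7.0 7.0 15.0
    endloop
  endfacet
  facet normal -0.5798 -0.7171 0.3869
    outer loop
      vertex 0.7 4.0 0.0
      vertex 5.4 0.2 0.0
      vertex 7.0 7.0 15.0
    endloop
  endfacet
  facet normal 0.1952 -0.9009 0.3876
    outer loop
      vertex 5.4 0.2 0.0
      vertex 11.4 1.5 0.0
      vertex 7.0 7.0 15.0
    endloop
  endfacet
  facet normal 0.8330 -0.3938 0.3887
    outer loop
      vertex 11.4 1.5 0.0
      vertex 14.0 7.0 0.0
      vertex 7.0 7.0 15.0
    endloop
  endfacet
endsolid part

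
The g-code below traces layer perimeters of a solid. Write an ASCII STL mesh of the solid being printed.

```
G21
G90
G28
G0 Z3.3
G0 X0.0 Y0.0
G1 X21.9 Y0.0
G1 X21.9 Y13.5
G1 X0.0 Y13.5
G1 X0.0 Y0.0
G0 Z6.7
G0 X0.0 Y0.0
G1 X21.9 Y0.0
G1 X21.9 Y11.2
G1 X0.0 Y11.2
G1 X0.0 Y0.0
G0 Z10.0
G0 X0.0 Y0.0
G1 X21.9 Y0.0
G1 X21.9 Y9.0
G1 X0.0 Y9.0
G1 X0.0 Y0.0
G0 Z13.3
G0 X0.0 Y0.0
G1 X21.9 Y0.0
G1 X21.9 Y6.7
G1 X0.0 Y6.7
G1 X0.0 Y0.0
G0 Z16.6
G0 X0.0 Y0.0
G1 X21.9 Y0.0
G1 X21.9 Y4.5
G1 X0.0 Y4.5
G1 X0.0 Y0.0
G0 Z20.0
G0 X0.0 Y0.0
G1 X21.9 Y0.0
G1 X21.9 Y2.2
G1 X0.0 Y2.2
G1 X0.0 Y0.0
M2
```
solid part
  facet normal 0.0000 0.0000 -1.0000
    outer loop
      vertex 21.9 15.7 0.0
      vertex 21.9 0.0 0.0
      vertex 0.0 0.0 0.0
    endloop
  endfacet
  facet normal 0.0000 0.0000 -1.0000
    outer loop
      vertex 0.0 15.7 0.0
      vertex 21.9 15.7 0.0
      vertex 0.0 0.0 0.0
    endloop
  endfacet
  facet normal 0.0000 -1.0000 0.0000
    outer loop
      vertex 0.0 0.0 0.0
      vertex 21.9 0.0 0.0
      vertex 21.9 0.0 23.3
    endloop
  endfacet
  facet normal 0.0000 -1.0000 0.0000
    outer loop
      vertex 0.0 0.0 0.0
      vertex 21.9 0.0 23.3
      vertex 0.0 0.0 23.3
    endloop
  endfacet
  facet normal 0.0000 0.8293 0.5588
    outer loop
      vertex 0.0 0.0 23.3
      vertex 21.9 0.0 23.3
      vertex 21.9 15.7 0.0
    endloop
  endfacet
  facet normal 0.0000 0.8293 0.5588
    outer loop
      vertex 0.0 0.0 23.3
      vertex 21.9 15.7 0.0
      vertex 0.0 15.7 0.0
    endloop
  endfacet
  facet normal -1.0000 0.0000 0.0000
    outer loop
      vertex 0.0 0.0 23.3
      vertex 0.0 15.7 0.0
      vertex 0.0 0.0 0.0
    endloop
  endfacet
  facet normal 1.0000 0.0000 0.0000
    outer loop
      vertex 21.9 0.0 0.0
      vertex 21.9 15.7 0.0
      vertex 21.9 0.0 23.3
    endloop
  endfacet
endsolid part

The G0 Z moves step by Δz≈3.3 mm. The G1 loops shrink linearly with z, so the solid tapers from its base footprint up to z≈23.3. Closing with a flat bottom cap and the tapered top and triangulating gives 8 facets — a wedge (ramp): 21.9 × 15.7 mm base, rising to 23.3 mm along the y=0 edge and sloping linearly to z=0 at y=15.7.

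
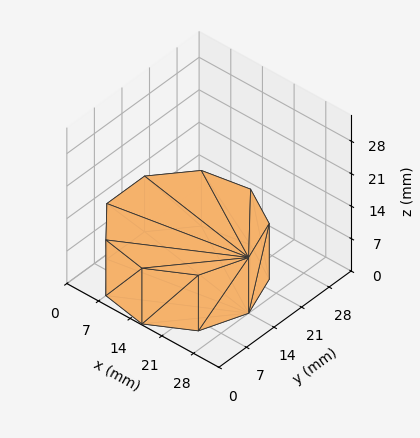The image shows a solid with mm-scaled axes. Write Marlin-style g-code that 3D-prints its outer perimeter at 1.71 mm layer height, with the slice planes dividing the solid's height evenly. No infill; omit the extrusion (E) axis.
Reading the render: the shape is a regular 9-sided prism (a cylinder approximated with 9 flat sides), circumscribed radius ≈ 14 mm, height ≈ 12 mm (dimensions read to the nearest mm from the axis ticks). For the g-code, the solid's height is divided into equal slices at the stated Δz and each level perimeter traced with G1 moves after a G0 lift.

; perimeter-only toolpath
G21 ; units = mm
G90 ; absolute positioning
G28 ; home
; layer 1
G0 Z1.71
G0 X28.00 Y14.00
G1 X24.72 Y23.00
G1 X16.43 Y27.79
G1 X7.00 Y26.12
G1 X0.84 Y18.79
G1 X0.84 Y9.21
G1 X7.00 Y1.88
G1 X16.43 Y0.21
G1 X24.72 Y5.00
G1 X28.00 Y14.00
; layer 2
G0 Z3.43
G0 X28.00 Y14.00
G1 X24.72 Y23.00
G1 X16.43 Y27.79
G1 X7.00 Y26.12
G1 X0.84 Y18.79
G1 X0.84 Y9.21
G1 X7.00 Y1.88
G1 X16.43 Y0.21
G1 X24.72 Y5.00
G1 X28.00 Y14.00
; layer 3
G0 Z5.14
G0 X28.00 Y14.00
G1 X24.72 Y23.00
G1 X16.43 Y27.79
G1 X7.00 Y26.12
G1 X0.84 Y18.79
G1 X0.84 Y9.21
G1 X7.00 Y1.88
G1 X16.43 Y0.21
G1 X24.72 Y5.00
G1 X28.00 Y14.00
; layer 4
G0 Z6.86
G0 X28.00 Y14.00
G1 X24.72 Y23.00
G1 X16.43 Y27.79
G1 X7.00 Y26.12
G1 X0.84 Y18.79
G1 X0.84 Y9.21
G1 X7.00 Y1.88
G1 X16.43 Y0.21
G1 X24.72 Y5.00
G1 X28.00 Y14.00
; layer 5
G0 Z8.57
G0 X28.00 Y14.00
G1 X24.72 Y23.00
G1 X16.43 Y27.79
G1 X7.00 Y26.12
G1 X0.84 Y18.79
G1 X0.84 Y9.21
G1 X7.00 Y1.88
G1 X16.43 Y0.21
G1 X24.72 Y5.00
G1 X28.00 Y14.00
; layer 6
G0 Z10.29
G0 X28.00 Y14.00
G1 X24.72 Y23.00
G1 X16.43 Y27.79
G1 X7.00 Y26.12
G1 X0.84 Y18.79
G1 X0.84 Y9.21
G1 X7.00 Y1.88
G1 X16.43 Y0.21
G1 X24.72 Y5.00
G1 X28.00 Y14.00
; layer 7
G0 Z12.00
G0 X28.00 Y14.00
G1 X24.72 Y23.00
G1 X16.43 Y27.79
G1 X7.00 Y26.12
G1 X0.84 Y18.79
G1 X0.84 Y9.21
G1 X7.00 Y1.88
G1 X16.43 Y0.21
G1 X24.72 Y5.00
G1 X28.00 Y14.00
M2 ; end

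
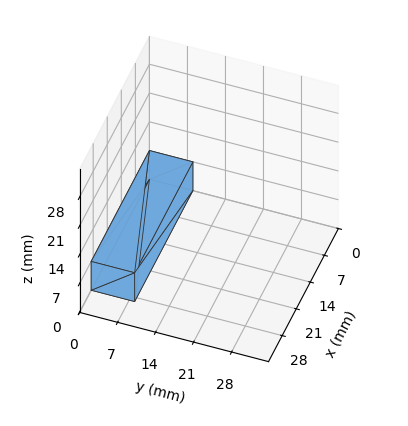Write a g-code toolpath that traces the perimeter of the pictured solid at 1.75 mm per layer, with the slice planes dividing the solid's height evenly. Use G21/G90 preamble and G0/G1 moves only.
Reading the render: the shape is a rectangular box, roughly 29 × 8 mm footprint and 7 mm tall (dimensions read to the nearest mm from the axis ticks). For the g-code, the solid's height is divided into equal slices at the stated Δz and each level perimeter traced with G1 moves after a G0 lift.

; perimeter-only toolpath
G21 ; units = mm
G90 ; absolute positioning
G28 ; home
; layer 1
G0 Z1.75
G0 X0.00 Y0.00
G1 X29.00 Y0.00
G1 X29.00 Y8.00
G1 X0.00 Y8.00
G1 X0.00 Y0.00
; layer 2
G0 Z3.50
G0 X0.00 Y0.00
G1 X29.00 Y0.00
G1 X29.00 Y8.00
G1 X0.00 Y8.00
G1 X0.00 Y0.00
; layer 3
G0 Z5.25
G0 X0.00 Y0.00
G1 X29.00 Y0.00
G1 X29.00 Y8.00
G1 X0.00 Y8.00
G1 X0.00 Y0.00
; layer 4
G0 Z7.00
G0 X0.00 Y0.00
G1 X29.00 Y0.00
G1 X29.00 Y8.00
G1 X0.00 Y8.00
G1 X0.00 Y0.00
M2 ; end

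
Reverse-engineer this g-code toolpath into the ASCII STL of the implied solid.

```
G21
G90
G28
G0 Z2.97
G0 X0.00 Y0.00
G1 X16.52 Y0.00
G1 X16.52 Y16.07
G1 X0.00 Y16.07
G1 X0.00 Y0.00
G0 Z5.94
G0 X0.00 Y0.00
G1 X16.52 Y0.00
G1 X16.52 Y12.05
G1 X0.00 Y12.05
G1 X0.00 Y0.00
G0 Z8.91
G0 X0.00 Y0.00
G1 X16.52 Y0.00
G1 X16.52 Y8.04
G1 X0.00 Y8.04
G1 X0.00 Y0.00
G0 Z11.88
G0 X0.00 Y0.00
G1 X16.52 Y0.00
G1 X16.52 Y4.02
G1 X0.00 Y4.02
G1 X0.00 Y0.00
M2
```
solid part
  facet normal 0.0000 0.0000 -1.0000
    outer loop
      vertex 16.52 20.09 0.00
      vertex 16.52 0.00 0.00
      vertex 0.00 0.00 0.00
    endloop
  endfacet
  facet normal 0.0000 0.0000 -1.0000
    outer loop
      vertex 0.00 20.09 0.00
      vertex 16.52 20.09 0.00
      vertex 0.00 0.00 0.00
    endloop
  endfacet
  facet normal 0.0000 -1.0000 0.0000
    outer loop
      vertex 0.00 0.00 0.00
      vertex 16.52 0.00 0.00
      vertex 16.52 0.00 14.85
    endloop
  endfacet
  facet normal 0.0000 -1.0000 0.0000
    outer loop
      vertex 0.00 0.00 0.00
      vertex 16.52 0.00 14.85
      vertex 0.00 0.00 14.85
    endloop
  endfacet
  facet normal 0.0000 0.5944 0.8042
    outer loop
      vertex 0.00 0.00 14.85
      vertex 16.52 0.00 14.85
      vertex 16.52 20.09 0.00
    endloop
  endfacet
  facet normal 0.0000 0.5944 0.8042
    outer loop
      vertex 0.00 0.00 14.85
      vertex 16.52 20.09 0.00
      vertex 0.00 20.09 0.00
    endloop
  endfacet
  facet normal -1.0000 0.0000 0.0000
    outer loop
      vertex 0.00 0.00 14.85
      vertex 0.00 20.09 0.00
      vertex 0.00 0.00 0.00
    endloop
  endfacet
  facet normal 1.0000 0.0000 0.0000
    outer loop
      vertex 16.52 0.00 0.00
      vertex 16.52 20.09 0.00
      vertex 16.52 0.00 14.85
    endloop
  endfacet
endsolid part

The G0 Z moves step by Δz≈2.97 mm. The G1 loops shrink linearly with z, so the solid tapers from its base footprint up to z≈14.8. Closing with a flat bottom cap and the tapered top and triangulating gives 8 facets — a wedge (ramp): 16.5 × 20.1 mm base, rising to 14.8 mm along the y=0 edge and sloping linearly to z=0 at y=20.1.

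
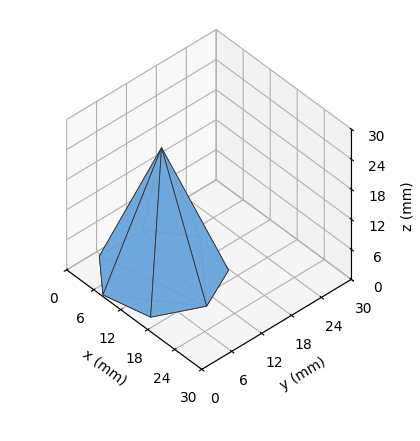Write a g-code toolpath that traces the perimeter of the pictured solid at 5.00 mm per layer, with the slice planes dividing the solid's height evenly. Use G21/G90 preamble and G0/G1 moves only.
Reading the render: the shape is a regular 7-sided pyramid, base circumscribed radius ≈ 10 mm, apex at z ≈ 25 mm (dimensions read to the nearest mm from the axis ticks). For the g-code, the solid's height is divided into equal slices at the stated Δz and each level perimeter traced with G1 moves after a G0 lift.

; perimeter-only toolpath
G21 ; units = mm
G90 ; absolute positioning
G28 ; home
; layer 1
G0 Z5.00
G0 X18.00 Y10.00
G1 X14.98 Y16.26
G1 X8.22 Y17.80
G1 X2.79 Y13.47
G1 X2.79 Y6.53
G1 X8.22 Y2.20
G1 X14.98 Y3.74
G1 X18.00 Y10.00
; layer 2
G0 Z10.00
G0 X16.00 Y10.00
G1 X13.74 Y14.69
G1 X8.66 Y15.85
G1 X4.59 Y12.60
G1 X4.59 Y7.40
G1 X8.66 Y4.15
G1 X13.74 Y5.31
G1 X16.00 Y10.00
; layer 3
G0 Z15.00
G0 X14.00 Y10.00
G1 X12.49 Y13.13
G1 X9.11 Y13.90
G1 X6.40 Y11.74
G1 X6.40 Y8.26
G1 X9.11 Y6.10
G1 X12.49 Y6.87
G1 X14.00 Y10.00
; layer 4
G0 Z20.00
G0 X12.00 Y10.00
G1 X11.25 Y11.56
G1 X9.55 Y11.95
G1 X8.20 Y10.87
G1 X8.20 Y9.13
G1 X9.55 Y8.05
G1 X11.25 Y8.44
G1 X12.00 Y10.00
M2 ; end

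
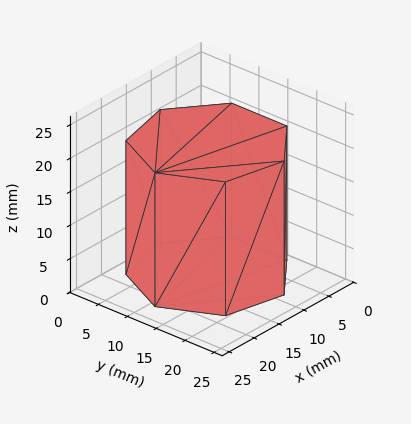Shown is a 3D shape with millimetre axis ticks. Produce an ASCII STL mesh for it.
Reading the render: the shape is a regular 7-sided prism (a cylinder approximated with 7 flat sides), circumscribed radius ≈ 11 mm, height ≈ 20 mm (dimensions read to the nearest mm from the axis ticks). For the STL, each face is triangulated and given an outward normal.

solid part
  facet normal 0.0000 0.0000 -1.0000
    outer loop
      vertex 8.55 21.72 0.00
      vertex 17.86 19.60 0.00
      vertex 22.00 11.00 0.00
    endloop
  endfacet
  facet normal 0.0000 0.0000 -1.0000
    outer loop
      vertex 1.09 15.77 0.00
      vertex 8.55 21.72 0.00
      vertex 22.00 11.00 0.00
    endloop
  endfacet
  facet normal 0.0000 0.0000 -1.0000
    outer loop
      vertex 1.09 6.23 0.00
      vertex 1.09 15.77 0.00
      vertex 22.00 11.00 0.00
    endloop
  endfacet
  facet normal 0.0000 0.0000 -1.0000
    outer loop
      vertex 8.55 0.28 0.00
      vertex 1.09 6.23 0.00
      vertex 22.00 11.00 0.00
    endloop
  endfacet
  facet normal 0.0000 0.0000 -1.0000
    outer loop
      vertex 17.86 2.40 0.00
      vertex 8.55 0.28 0.00
      vertex 22.00 11.00 0.00
    endloop
  endfacet
  facet normal 0.0000 0.0000 1.0000
    outer loop
      vertex 22.00 11.00 20.00
      vertex 17.86 19.60 20.00
      vertex 8.55 21.72 20.00
    endloop
  endfacet
  facet normal 0.0000 0.0000 1.0000
    outer loop
      vertex 22.00 11.00 20.00
      vertex 8.55 21.72 20.00
      vertex 1.09 15.77 20.00
    endloop
  endfacet
  facet normal 0.0000 0.0000 1.0000
    outer loop
      vertex 22.00 11.00 20.00
      vertex 1.09 15.77 20.00
      vertex 1.09 6.23 20.00
    endloop
  endfacet
  facet normal 0.0000 0.0000 1.0000
    outer loop
      vertex 22.00 11.00 20.00
      vertex 1.09 6.23 20.00
      vertex 8.55 0.28 20.00
    endloop
  endfacet
  facet normal 0.0000 0.0000 1.0000
    outer loop
      vertex 22.00 11.00 20.00
      vertex 8.55 0.28 20.00
      vertex 17.86 2.40 20.00
    endloop
  endfacet
  facet normal 0.9010 0.4338 0.0000
    outer loop
      vertex 22.00 11.00 0.00
      vertex 17.86 19.60 0.00
      vertex 17.86 19.60 20.00
    endloop
  endfacet
  facet normal 0.9010 0.4338 0.0000
    outer loop
      vertex 22.00 11.00 0.00
      vertex 17.86 19.60 20.00
      vertex 22.00 11.00 20.00
    endloop
  endfacet
  facet normal 0.2220 0.9750 0.0000
    outer loop
      vertex 17.86 19.60 0.00
      vertex 8.55 21.72 0.00
      vertex 8.55 21.72 20.00
    endloop
  endfacet
  facet normal 0.2220 0.9750 0.0000
    outer loop
      vertex 17.86 19.60 0.00
      vertex 8.55 21.72 20.00
      vertex 17.86 19.60 20.00
    endloop
  endfacet
  facet normal -0.6235 0.7818 0.0000
    outer loop
      vertex 8.55 21.72 0.00
      vertex 1.09 15.77 0.00
      vertex 1.09 15.77 20.00
    endloop
  endfacet
  facet normal -0.6235 0.7818 0.0000
    outer loop
      vertex 8.55 21.72 0.00
      vertex 1.09 15.77 20.00
      vertex 8.55 21.72 20.00
    endloop
  endfacet
  facet normal -1.0000 0.0000 0.0000
    outer loop
      vertex 1.09 15.77 0.00
      vertex 1.09 6.23 0.00
      vertex 1.09 6.23 20.00
    endloop
  endfacet
  facet normal -1.0000 0.0000 0.0000
    outer loop
      vertex 1.09 15.77 0.00
      vertex 1.09 6.23 20.00
      vertex 1.09 15.77 20.00
    endloop
  endfacet
  facet normal -0.6235 -0.7818 0.0000
    outer loop
      vertex 1.09 6.23 0.00
      vertex 8.55 0.28 0.00
      vertex 8.55 0.28 20.00
    endloop
  endfacet
  facet normal -0.6235 -0.7818 0.0000
    outer loop
      vertex 1.09 6.23 0.00
      vertex 8.55 0.28 20.00
      vertex 1.09 6.23 20.00
    endloop
  endfacet
  facet normal 0.2220 -0.9750 0.0000
    outer loop
      vertex 8.55 0.28 0.00
      vertex 17.86 2.40 0.00
      vertex 17.86 2.40 20.00
    endloop
  endfacet
  facet normal 0.2220 -0.9750 0.0000
    outer loop
      vertex 8.55 0.28 0.00
      vertex 17.86 2.40 20.00
      vertex 8.55 0.28 20.00
    endloop
  endfacet
  facet normal 0.9010 -0.4338 0.0000
    outer loop
      vertex 17.86 2.40 0.00
      vertex 22.00 11.00 0.00
      vertex 22.00 11.00 20.00
    endloop
  endfacet
  facet normal 0.9010 -0.4338 0.0000
    outer loop
      vertex 17.86 2.40 0.00
      vertex 22.00 11.00 20.00
      vertex 17.86 2.40 20.00
    endloop
  endfacet
endsolid part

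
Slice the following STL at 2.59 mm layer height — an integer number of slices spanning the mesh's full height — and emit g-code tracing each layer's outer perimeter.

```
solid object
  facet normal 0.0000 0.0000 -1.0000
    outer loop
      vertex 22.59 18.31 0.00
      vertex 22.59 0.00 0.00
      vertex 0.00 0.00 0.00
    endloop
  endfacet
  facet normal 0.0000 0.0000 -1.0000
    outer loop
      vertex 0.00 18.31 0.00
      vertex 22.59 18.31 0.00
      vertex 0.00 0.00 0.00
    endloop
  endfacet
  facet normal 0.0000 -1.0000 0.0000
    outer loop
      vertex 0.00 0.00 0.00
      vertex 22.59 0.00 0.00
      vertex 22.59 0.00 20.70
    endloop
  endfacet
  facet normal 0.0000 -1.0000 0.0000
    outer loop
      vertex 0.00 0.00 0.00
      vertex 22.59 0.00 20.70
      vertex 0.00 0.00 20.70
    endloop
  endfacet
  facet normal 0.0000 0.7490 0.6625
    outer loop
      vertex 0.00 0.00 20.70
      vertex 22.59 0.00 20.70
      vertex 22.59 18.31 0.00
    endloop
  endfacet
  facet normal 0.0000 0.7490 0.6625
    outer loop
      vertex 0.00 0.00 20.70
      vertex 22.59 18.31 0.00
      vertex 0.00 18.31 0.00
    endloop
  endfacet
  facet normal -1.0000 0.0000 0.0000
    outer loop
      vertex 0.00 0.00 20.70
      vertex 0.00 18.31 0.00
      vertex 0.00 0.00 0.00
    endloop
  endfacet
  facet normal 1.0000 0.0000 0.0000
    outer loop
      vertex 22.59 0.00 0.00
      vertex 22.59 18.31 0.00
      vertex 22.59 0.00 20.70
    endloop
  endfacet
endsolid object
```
; perimeter-only toolpath
G21 ; units = mm
G90 ; absolute positioning
G28 ; home
; layer 1
G0 Z2.59
G0 X0.00 Y0.00
G1 X22.59 Y0.00
G1 X22.59 Y16.02
G1 X0.00 Y16.02
G1 X0.00 Y0.00
; layer 2
G0 Z5.17
G0 X0.00 Y0.00
G1 X22.59 Y0.00
G1 X22.59 Y13.73
G1 X0.00 Y13.73
G1 X0.00 Y0.00
; layer 3
G0 Z7.76
G0 X0.00 Y0.00
G1 X22.59 Y0.00
G1 X22.59 Y11.44
G1 X0.00 Y11.44
G1 X0.00 Y0.00
; layer 4
G0 Z10.35
G0 X0.00 Y0.00
G1 X22.59 Y0.00
G1 X22.59 Y9.15
G1 X0.00 Y9.15
G1 X0.00 Y0.00
; layer 5
G0 Z12.94
G0 X0.00 Y0.00
G1 X22.59 Y0.00
G1 X22.59 Y6.87
G1 X0.00 Y6.87
G1 X0.00 Y0.00
; layer 6
G0 Z15.52
G0 X0.00 Y0.00
G1 X22.59 Y0.00
G1 X22.59 Y4.58
G1 X0.00 Y4.58
G1 X0.00 Y0.00
; layer 7
G0 Z18.11
G0 X0.00 Y0.00
G1 X22.59 Y0.00
G1 X22.59 Y2.29
G1 X0.00 Y2.29
G1 X0.00 Y0.00
M2 ; end

The solid is a wedge (ramp): 22.6 × 18.3 mm base, rising to 20.7 mm along the y=0 edge and sloping linearly to z=0 at y=18.3. Slicing at Δz = 2.59 mm — 8 equal slices spanning the solid's height, so layer i sits at z = i·h/8 — gives 7 non-empty perimeters. Each is a 4-segment closed polygon; G0 lifts to the layer z and rapids to the start vertex, then G1 traces the edges. The cross-section shrinks linearly with z (the slice at the apex is degenerate and omitted).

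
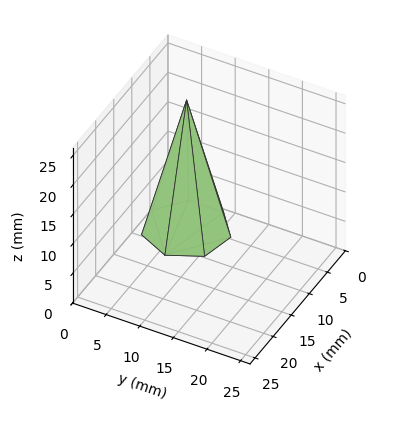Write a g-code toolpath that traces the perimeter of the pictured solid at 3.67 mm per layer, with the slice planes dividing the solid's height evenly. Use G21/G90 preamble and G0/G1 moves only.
Reading the render: the shape is a regular 7-sided pyramid, base circumscribed radius ≈ 6 mm, apex at z ≈ 22 mm (dimensions read to the nearest mm from the axis ticks). For the g-code, the solid's height is divided into equal slices at the stated Δz and each level perimeter traced with G1 moves after a G0 lift.

; perimeter-only toolpath
G21 ; units = mm
G90 ; absolute positioning
G28 ; home
; layer 1
G0 Z3.67
G0 X11.00 Y6.00
G1 X9.12 Y9.91
G1 X4.88 Y10.88
G1 X1.49 Y8.17
G1 X1.49 Y3.83
G1 X4.88 Y1.12
G1 X9.12 Y2.09
G1 X11.00 Y6.00
; layer 2
G0 Z7.33
G0 X10.00 Y6.00
G1 X8.49 Y9.13
G1 X5.11 Y9.90
G1 X2.39 Y7.73
G1 X2.39 Y4.27
G1 X5.11 Y2.10
G1 X8.49 Y2.87
G1 X10.00 Y6.00
; layer 3
G0 Z11.00
G0 X9.00 Y6.00
G1 X7.87 Y8.34
G1 X5.33 Y8.93
G1 X3.29 Y7.30
G1 X3.29 Y4.70
G1 X5.33 Y3.08
G1 X7.87 Y3.66
G1 X9.00 Y6.00
; layer 4
G0 Z14.67
G0 X8.00 Y6.00
G1 X7.25 Y7.56
G1 X5.55 Y7.95
G1 X4.20 Y6.87
G1 X4.20 Y5.13
G1 X5.55 Y4.05
G1 X7.25 Y4.44
G1 X8.00 Y6.00
; layer 5
G0 Z18.33
G0 X7.00 Y6.00
G1 X6.62 Y6.78
G1 X5.78 Y6.98
G1 X5.10 Y6.43
G1 X5.10 Y5.57
G1 X5.78 Y5.03
G1 X6.62 Y5.22
G1 X7.00 Y6.00
M2 ; end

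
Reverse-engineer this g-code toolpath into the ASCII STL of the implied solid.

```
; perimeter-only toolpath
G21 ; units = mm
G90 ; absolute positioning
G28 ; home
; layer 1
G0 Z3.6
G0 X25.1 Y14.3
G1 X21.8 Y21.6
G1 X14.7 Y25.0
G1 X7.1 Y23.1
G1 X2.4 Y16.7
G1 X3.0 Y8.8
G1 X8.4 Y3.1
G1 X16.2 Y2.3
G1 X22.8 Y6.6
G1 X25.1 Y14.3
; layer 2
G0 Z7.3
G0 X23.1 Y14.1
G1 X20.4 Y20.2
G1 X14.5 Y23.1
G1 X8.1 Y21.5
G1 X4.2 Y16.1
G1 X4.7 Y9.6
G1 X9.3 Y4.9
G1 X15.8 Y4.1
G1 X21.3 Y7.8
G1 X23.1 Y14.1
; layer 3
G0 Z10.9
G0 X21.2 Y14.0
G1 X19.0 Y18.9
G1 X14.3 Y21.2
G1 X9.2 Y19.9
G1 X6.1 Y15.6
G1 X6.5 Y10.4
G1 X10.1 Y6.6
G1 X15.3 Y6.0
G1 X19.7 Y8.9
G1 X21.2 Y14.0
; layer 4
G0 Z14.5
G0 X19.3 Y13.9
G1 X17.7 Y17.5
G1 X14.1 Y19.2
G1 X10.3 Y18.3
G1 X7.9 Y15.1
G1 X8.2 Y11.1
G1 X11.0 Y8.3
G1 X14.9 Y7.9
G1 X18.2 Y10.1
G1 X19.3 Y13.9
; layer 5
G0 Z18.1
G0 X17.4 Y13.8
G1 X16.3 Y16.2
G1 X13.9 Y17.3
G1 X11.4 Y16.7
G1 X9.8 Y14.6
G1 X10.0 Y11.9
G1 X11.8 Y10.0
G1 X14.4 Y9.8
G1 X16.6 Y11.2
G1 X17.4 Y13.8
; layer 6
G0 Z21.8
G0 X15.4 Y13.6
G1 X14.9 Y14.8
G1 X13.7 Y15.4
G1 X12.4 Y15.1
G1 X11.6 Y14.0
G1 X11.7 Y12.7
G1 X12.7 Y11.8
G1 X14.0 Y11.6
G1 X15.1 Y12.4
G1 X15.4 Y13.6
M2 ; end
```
solid part
  facet normal 0.0000 0.0000 -1.0000
    outer loop
      vertex 14.9 26.9 0.0
      vertex 23.2 22.9 0.0
      vertex 27.0 14.4 0.0
    endloop
  endfacet
  facet normal 0.0000 0.0000 -1.0000
    outer loop
      vertex 6.0 24.7 0.0
      vertex 14.9 26.9 0.0
      vertex 27.0 14.4 0.0
    endloop
  endfacet
  facet normal 0.0000 0.0000 -1.0000
    outer loop
      vertex 0.5 17.2 0.0
      vertex 6.0 24.7 0.0
      vertex 27.0 14.4 0.0
    endloop
  endfacet
  facet normal 0.0000 0.0000 -1.0000
    outer loop
      vertex 1.2 8.0 0.0
      vertex 0.5 17.2 0.0
      vertex 27.0 14.4 0.0
    endloop
  endfacet
  facet normal 0.0000 0.0000 -1.0000
    outer loop
      vertex 7.6 1.4 0.0
      vertex 1.2 8.0 0.0
      vertex 27.0 14.4 0.0
    endloop
  endfacet
  facet normal 0.0000 0.0000 -1.0000
    outer loop
      vertex 16.7 0.4 0.0
      vertex 7.6 1.4 0.0
      vertex 27.0 14.4 0.0
    endloop
  endfacet
  facet normal 0.0000 0.0000 -1.0000
    outer loop
      vertex 24.4 5.5 0.0
      vertex 16.7 0.4 0.0
      vertex 27.0 14.4 0.0
    endloop
  endfacet
  facet normal 0.8166 0.3651 0.4470
    outer loop
      vertex 27.0 14.4 0.0
      vertex 23.2 22.9 0.0
      vertex 13.5 13.5 25.4
    endloop
  endfacet
  facet normal 0.3884 0.8060 0.4466
    outer loop
      vertex 23.2 22.9 0.0
      vertex 14.9 26.9 0.0
      vertex 13.5 13.5 25.4
    endloop
  endfacet
  facet normal -0.2147 0.8687 0.4464
    outer loop
      vertex 14.9 26.9 0.0
      vertex 6.0 24.7 0.0
      vertex 13.5 13.5 25.4
    endloop
  endfacet
  facet normal -0.7216 0.5292 0.4464
    outer loop
      vertex 6.0 24.7 0.0
      vertex 0.5 17.2 0.0
      vertex 13.5 13.5 25.4
    endloop
  endfacet
  facet normal -0.8921 -0.0679 0.4467
    outer loop
      vertex 0.5 17.2 0.0
      vertex 1.2 8.0 0.0
      vertex 13.5 13.5 25.4
    endloop
  endfacet
  facet normal -0.6425 -0.6231 0.4461
    outer loop
      vertex 1.2 8.0 0.0
      vertex 7.6 1.4 0.0
      vertex 13.5 13.5 25.4
    endloop
  endfacet
  facet normal -0.0977 -0.8895 0.4464
    outer loop
      vertex 7.6 1.4 0.0
      vertex 16.7 0.4 0.0
      vertex 13.5 13.5 25.4
    endloop
  endfacet
  facet normal 0.4940 -0.7458 0.4469
    outer loop
      vertex 16.7 0.4 0.0
      vertex 24.4 5.5 0.0
      vertex 13.5 13.5 25.4
    endloop
  endfacet
  facet normal 0.8585 -0.2508 0.4474
    outer loop
      vertex 24.4 5.5 0.0
      vertex 27.0 14.4 0.0
      vertex 13.5 13.5 25.4
    endloop
  endfacet
endsolid part

The G0 Z moves step by Δz≈3.6 mm. The G1 loops shrink linearly with z, so the solid tapers from its base footprint up to z≈25.4. Closing with a flat bottom cap and the tapered top and triangulating gives 16 facets — a regular 9-sided pyramid, base circumscribed radius ≈ 13.5 mm, apex at z ≈ 25.4 mm.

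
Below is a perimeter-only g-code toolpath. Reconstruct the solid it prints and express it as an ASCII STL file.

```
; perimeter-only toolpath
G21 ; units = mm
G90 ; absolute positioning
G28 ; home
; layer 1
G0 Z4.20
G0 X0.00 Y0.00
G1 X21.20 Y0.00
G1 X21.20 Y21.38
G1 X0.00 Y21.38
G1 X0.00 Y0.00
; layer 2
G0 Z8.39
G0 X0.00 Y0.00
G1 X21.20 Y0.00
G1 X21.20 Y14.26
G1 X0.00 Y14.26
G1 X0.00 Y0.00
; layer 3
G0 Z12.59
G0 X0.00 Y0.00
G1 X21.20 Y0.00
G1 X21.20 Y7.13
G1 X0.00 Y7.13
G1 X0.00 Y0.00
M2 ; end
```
solid part
  facet normal 0.0000 0.0000 -1.0000
    outer loop
      vertex 21.20 28.51 0.00
      vertex 21.20 0.00 0.00
      vertex 0.00 0.00 0.00
    endloop
  endfacet
  facet normal 0.0000 0.0000 -1.0000
    outer loop
      vertex 0.00 28.51 0.00
      vertex 21.20 28.51 0.00
      vertex 0.00 0.00 0.00
    endloop
  endfacet
  facet normal 0.0000 -1.0000 0.0000
    outer loop
      vertex 0.00 0.00 0.00
      vertex 21.20 0.00 0.00
      vertex 21.20 0.00 16.79
    endloop
  endfacet
  facet normal 0.0000 -1.0000 0.0000
    outer loop
      vertex 0.00 0.00 0.00
      vertex 21.20 0.00 16.79
      vertex 0.00 0.00 16.79
    endloop
  endfacet
  facet normal 0.0000 0.5075 0.8617
    outer loop
      vertex 0.00 0.00 16.79
      vertex 21.20 0.00 16.79
      vertex 21.20 28.51 0.00
    endloop
  endfacet
  facet normal 0.0000 0.5075 0.8617
    outer loop
      vertex 0.00 0.00 16.79
      vertex 21.20 28.51 0.00
      vertex 0.00 28.51 0.00
    endloop
  endfacet
  facet normal -1.0000 0.0000 0.0000
    outer loop
      vertex 0.00 0.00 16.79
      vertex 0.00 28.51 0.00
      vertex 0.00 0.00 0.00
    endloop
  endfacet
  facet normal 1.0000 0.0000 0.0000
    outer loop
      vertex 21.20 0.00 0.00
      vertex 21.20 28.51 0.00
      vertex 21.20 0.00 16.79
    endloop
  endfacet
endsolid part

The G0 Z moves step by Δz≈4.20 mm. The G1 loops shrink linearly with z, so the solid tapers from its base footprint up to z≈16.8. Closing with a flat bottom cap and the tapered top and triangulating gives 8 facets — a wedge (ramp): 21.2 × 28.5 mm base, rising to 16.8 mm along the y=0 edge and sloping linearly to z=0 at y=28.5.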